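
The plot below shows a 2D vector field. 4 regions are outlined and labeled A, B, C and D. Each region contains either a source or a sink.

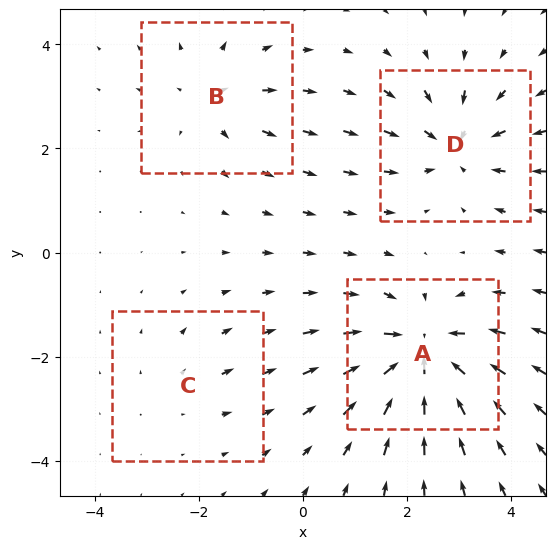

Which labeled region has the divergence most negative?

Divergence at each region's feature centre — A: about -7, B: about +4, C: about +2, D: about -5. Region A is most negative.

A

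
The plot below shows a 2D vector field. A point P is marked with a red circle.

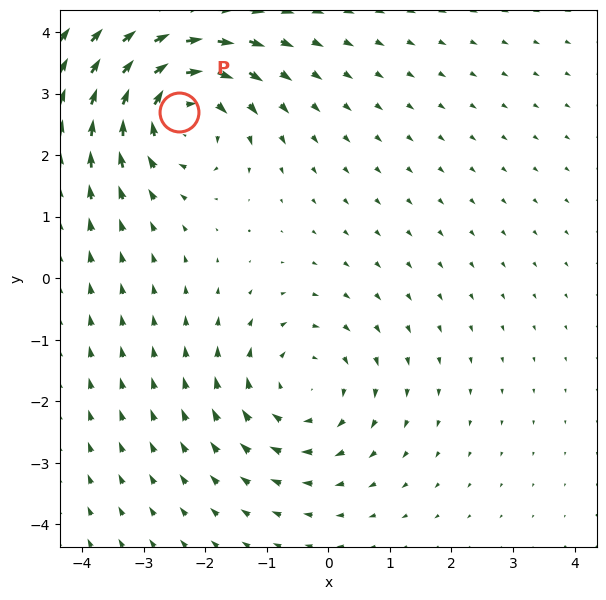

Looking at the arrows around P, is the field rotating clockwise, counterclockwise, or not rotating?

Near P at (-2.4, 2.7) the arrows circulate clockwise. The curl (z-component) there is about -4; negative curl means clockwise rotation.

clockwise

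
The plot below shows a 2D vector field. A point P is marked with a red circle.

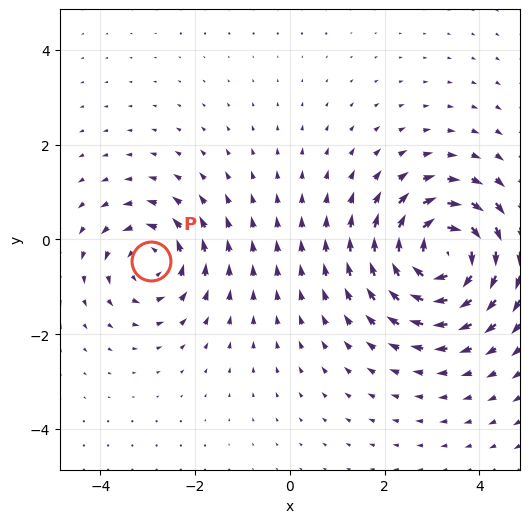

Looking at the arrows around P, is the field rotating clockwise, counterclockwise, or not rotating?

Near P at (-2.9, -0.5) the arrows circulate counterclockwise. The curl (z-component) there is about +4; positive curl means counterclockwise rotation.

counterclockwise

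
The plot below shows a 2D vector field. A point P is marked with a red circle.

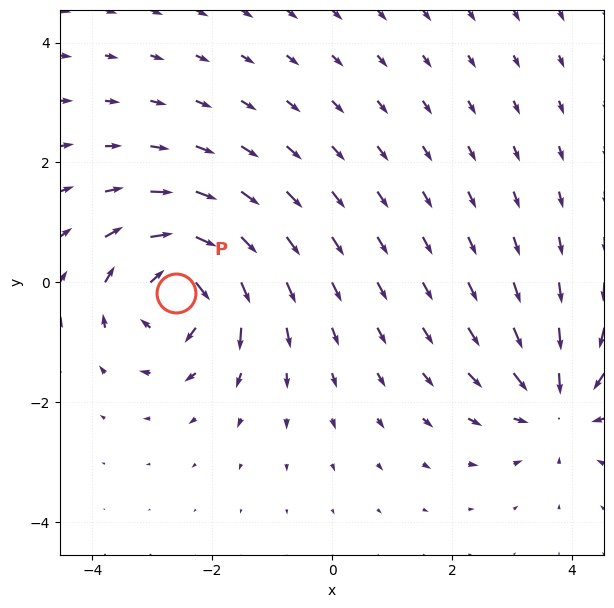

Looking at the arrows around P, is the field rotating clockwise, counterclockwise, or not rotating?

Near P at (-2.6, -0.2) the arrows circulate clockwise. The curl (z-component) there is about -5; negative curl means clockwise rotation.

clockwise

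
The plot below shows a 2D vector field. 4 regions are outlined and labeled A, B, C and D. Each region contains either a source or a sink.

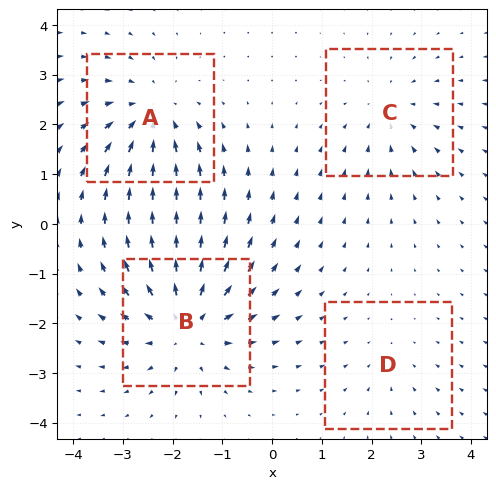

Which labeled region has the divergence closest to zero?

D

Divergence at each region's feature centre — A: about -5, B: about +6, C: about -3, D: about -2. Region D is closest to zero.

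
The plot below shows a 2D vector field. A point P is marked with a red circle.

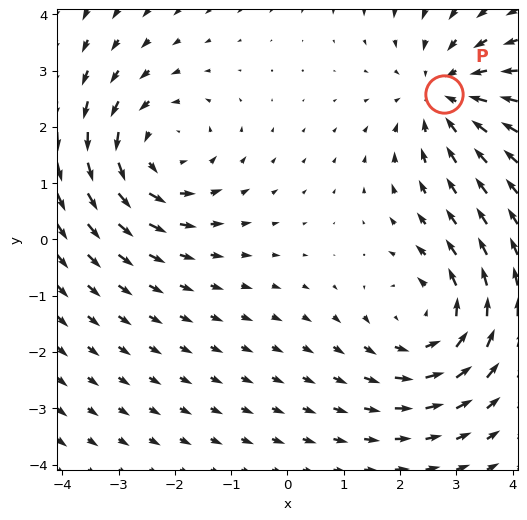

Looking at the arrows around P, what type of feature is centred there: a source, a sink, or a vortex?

At P (2.8, 2.6) the arrows converge inward. Divergence about -3, curl ≈0 — negative divergence with near-zero curl is a sink.

sink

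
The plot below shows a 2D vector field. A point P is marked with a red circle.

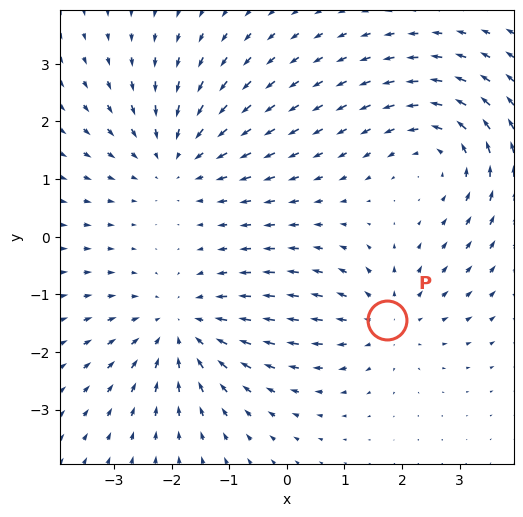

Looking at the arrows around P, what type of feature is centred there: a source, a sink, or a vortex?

source

At P (1.7, -1.4) the arrows spread outward. Divergence about +4, curl ≈0 — positive divergence with near-zero curl is a source.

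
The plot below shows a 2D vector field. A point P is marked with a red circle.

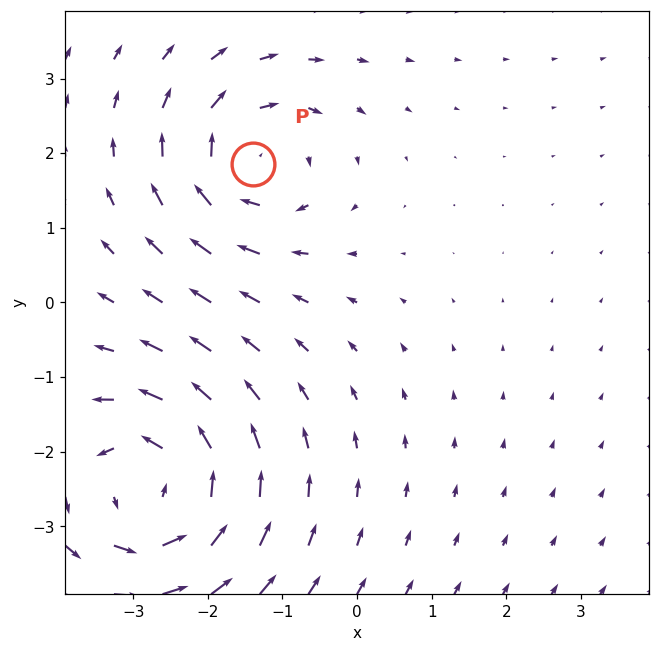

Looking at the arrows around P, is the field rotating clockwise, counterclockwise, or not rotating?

clockwise

Near P at (-1.4, 1.9) the arrows circulate clockwise. The curl (z-component) there is about -3; negative curl means clockwise rotation.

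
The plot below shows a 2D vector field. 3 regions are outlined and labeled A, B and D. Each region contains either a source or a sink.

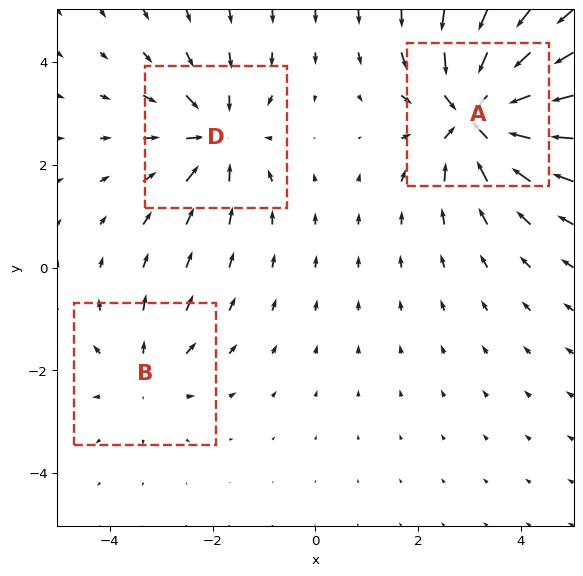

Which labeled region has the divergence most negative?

A

Divergence at each region's feature centre — A: about -5, B: about +2, D: about -4. Region A is most negative.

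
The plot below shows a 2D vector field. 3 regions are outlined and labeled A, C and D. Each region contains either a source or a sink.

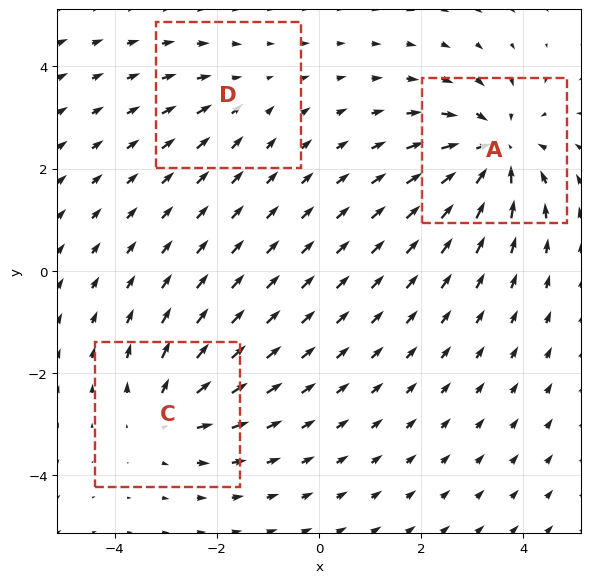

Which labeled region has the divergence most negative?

A

Divergence at each region's feature centre — A: about -5, C: about +3, D: about -2. Region A is most negative.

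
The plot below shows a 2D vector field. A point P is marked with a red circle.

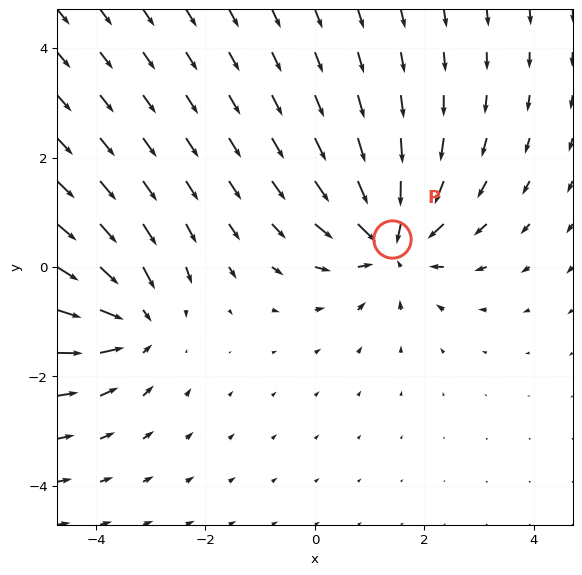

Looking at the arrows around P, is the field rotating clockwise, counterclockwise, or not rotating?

Near P at (1.4, 0.5) the arrows show no circulation. The curl there is ≈0.

not rotating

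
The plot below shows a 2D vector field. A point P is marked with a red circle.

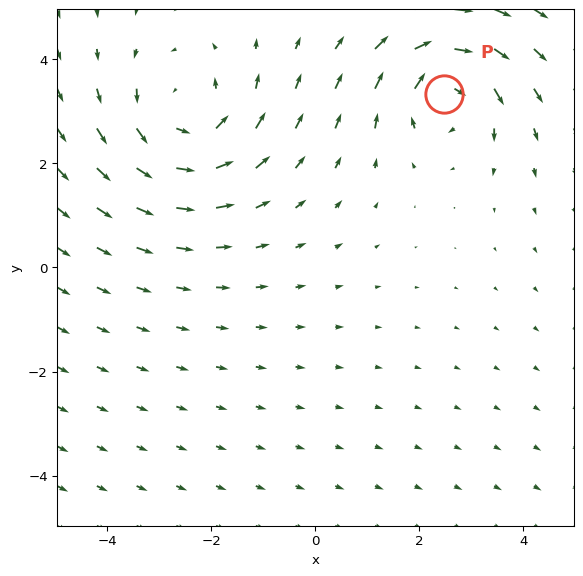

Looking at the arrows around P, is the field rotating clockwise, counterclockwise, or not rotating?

Near P at (2.5, 3.3) the arrows circulate clockwise. The curl (z-component) there is about -4; negative curl means clockwise rotation.

clockwise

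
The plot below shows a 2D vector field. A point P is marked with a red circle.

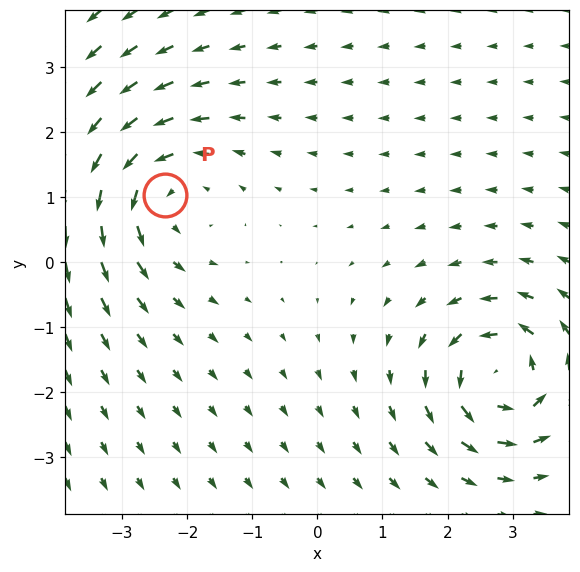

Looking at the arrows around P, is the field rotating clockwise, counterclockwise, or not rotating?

counterclockwise

Near P at (-2.3, 1.0) the arrows circulate counterclockwise. The curl (z-component) there is about +4; positive curl means counterclockwise rotation.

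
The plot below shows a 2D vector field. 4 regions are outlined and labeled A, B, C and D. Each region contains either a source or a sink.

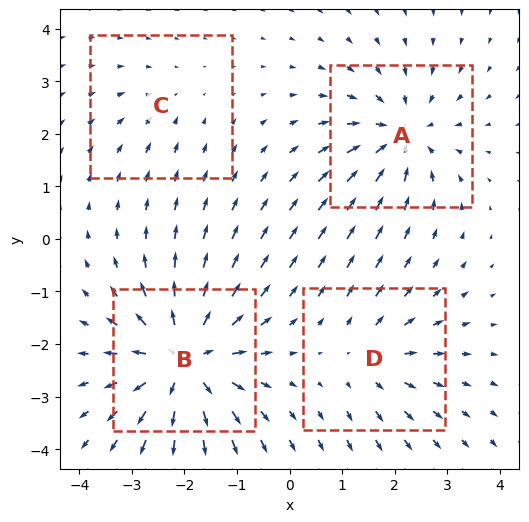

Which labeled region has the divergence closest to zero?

C

Divergence at each region's feature centre — A: about -5, B: about +8, C: about -2, D: about +3. Region C is closest to zero.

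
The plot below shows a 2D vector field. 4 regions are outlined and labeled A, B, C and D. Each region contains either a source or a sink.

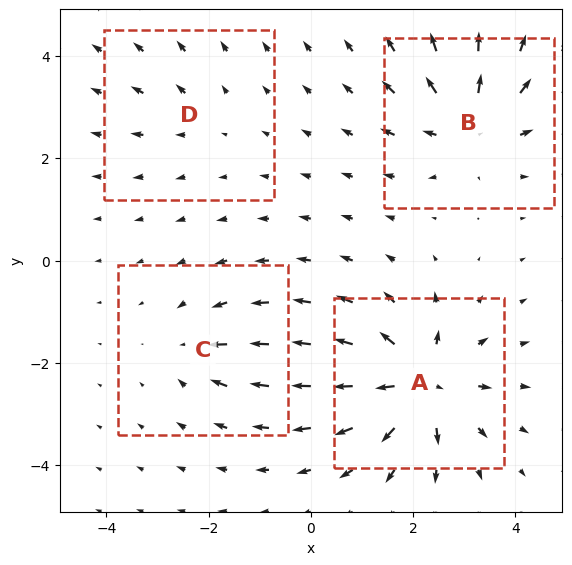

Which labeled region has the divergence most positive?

Divergence at each region's feature centre — A: about +8, B: about +6, C: about -4, D: about +2. Region A is most positive.

A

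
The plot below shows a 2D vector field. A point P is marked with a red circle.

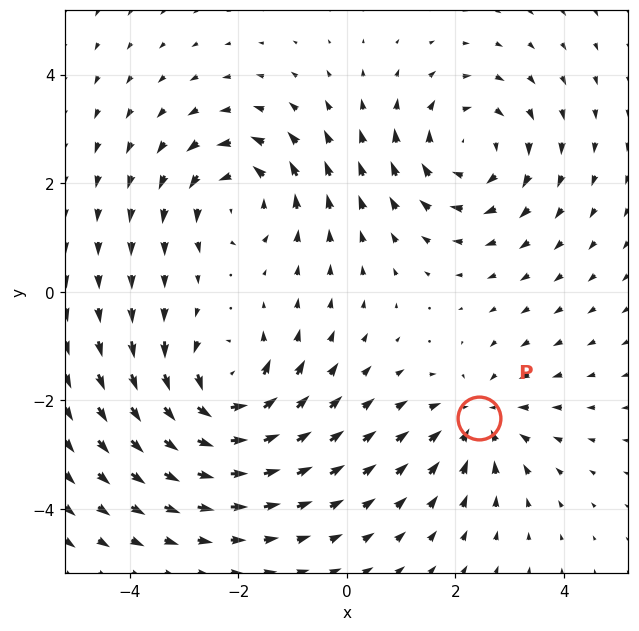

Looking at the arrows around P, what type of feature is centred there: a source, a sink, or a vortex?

sink

At P (2.4, -2.3) the arrows converge inward. Divergence about -3, curl ≈0 — negative divergence with near-zero curl is a sink.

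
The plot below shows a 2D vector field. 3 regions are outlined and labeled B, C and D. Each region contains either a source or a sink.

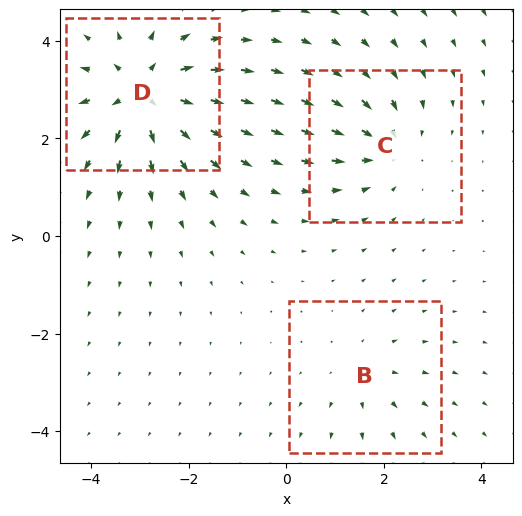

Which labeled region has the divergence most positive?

D

Divergence at each region's feature centre — B: about +2, C: about -3, D: about +5. Region D is most positive.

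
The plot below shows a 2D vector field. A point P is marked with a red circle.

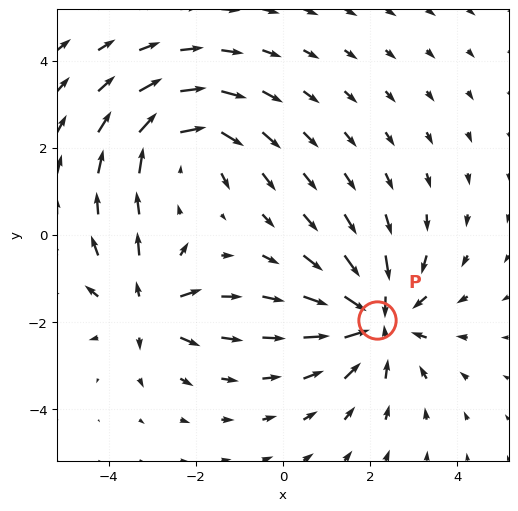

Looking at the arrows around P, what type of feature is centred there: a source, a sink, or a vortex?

sink

At P (2.1, -1.9) the arrows converge inward. Divergence about -4, curl ≈0 — negative divergence with near-zero curl is a sink.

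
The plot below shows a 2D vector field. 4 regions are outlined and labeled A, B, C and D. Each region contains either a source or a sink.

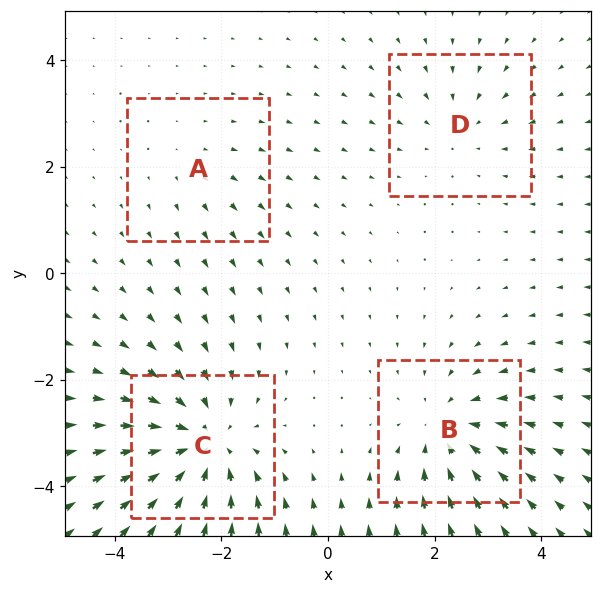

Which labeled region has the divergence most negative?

C

Divergence at each region's feature centre — A: about +2, B: about -4, C: about -6, D: about -3. Region C is most negative.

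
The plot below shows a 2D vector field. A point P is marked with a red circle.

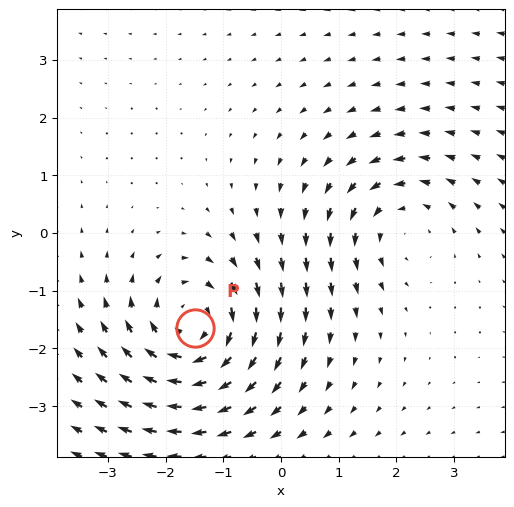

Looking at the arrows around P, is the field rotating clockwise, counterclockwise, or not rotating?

Near P at (-1.5, -1.7) the arrows circulate clockwise. The curl (z-component) there is about -5; negative curl means clockwise rotation.

clockwise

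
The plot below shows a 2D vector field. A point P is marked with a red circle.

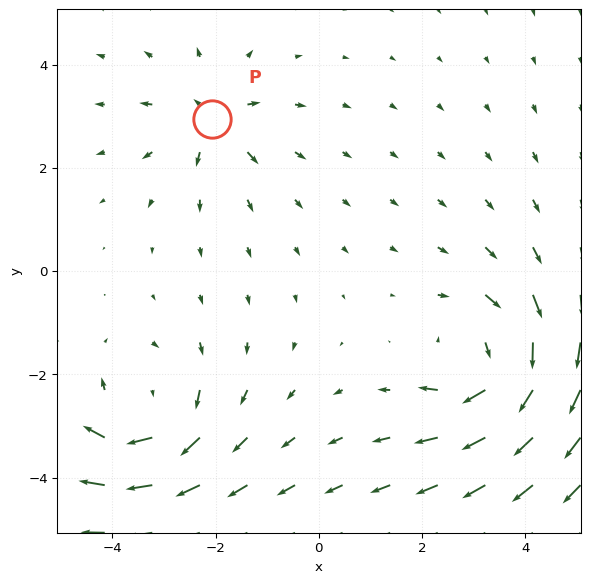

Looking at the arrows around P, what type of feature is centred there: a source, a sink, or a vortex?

At P (-2.1, 2.9) the arrows spread outward. Divergence about +4, curl ≈0 — positive divergence with near-zero curl is a source.

source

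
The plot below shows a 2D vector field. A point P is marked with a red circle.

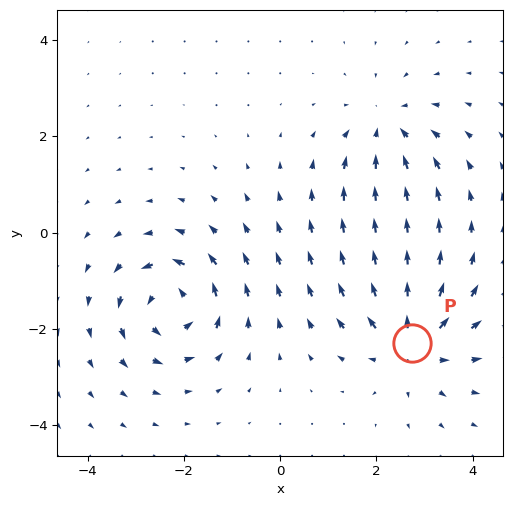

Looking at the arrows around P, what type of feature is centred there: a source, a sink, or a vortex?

source

At P (2.7, -2.3) the arrows spread outward. Divergence about +5, curl ≈0 — positive divergence with near-zero curl is a source.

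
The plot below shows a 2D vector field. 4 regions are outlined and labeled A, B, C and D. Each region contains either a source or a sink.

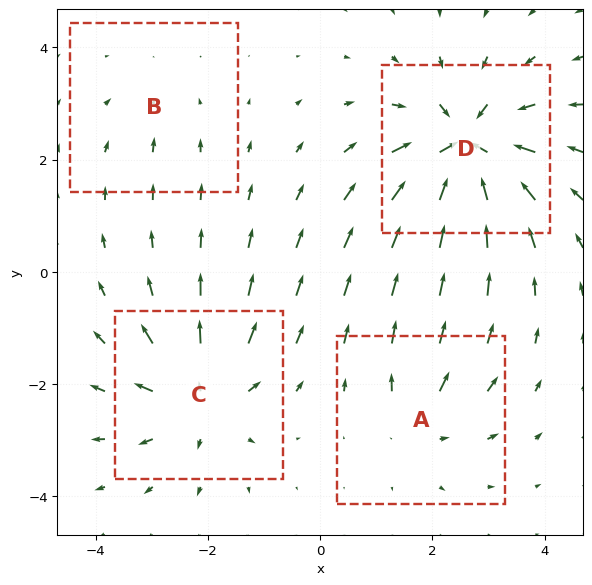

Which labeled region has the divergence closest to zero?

Divergence at each region's feature centre — A: about +4, B: about -2, C: about +6, D: about -8. Region B is closest to zero.

B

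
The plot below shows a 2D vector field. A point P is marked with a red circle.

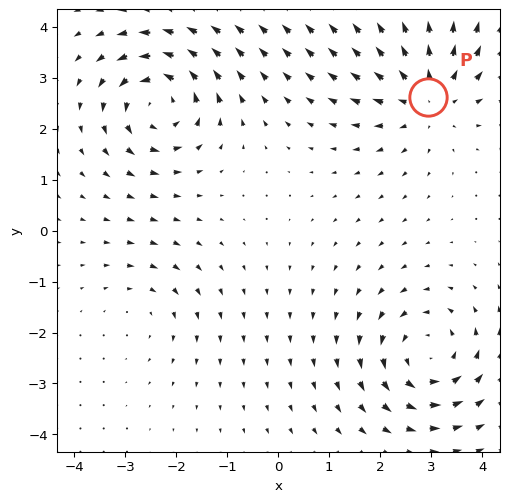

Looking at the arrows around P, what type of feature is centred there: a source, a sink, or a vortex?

source

At P (2.9, 2.6) the arrows spread outward. Divergence about +4, curl ≈0 — positive divergence with near-zero curl is a source.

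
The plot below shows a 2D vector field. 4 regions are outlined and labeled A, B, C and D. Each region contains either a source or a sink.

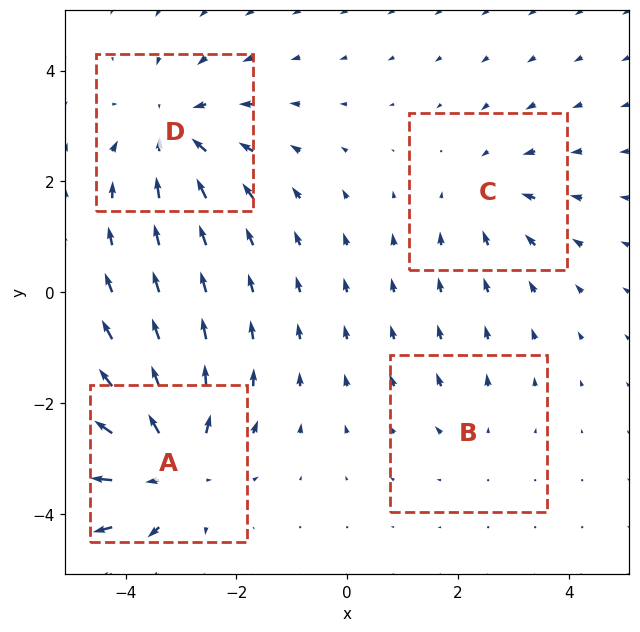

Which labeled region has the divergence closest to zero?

B

Divergence at each region's feature centre — A: about +6, B: about +2, C: about -3, D: about -5. Region B is closest to zero.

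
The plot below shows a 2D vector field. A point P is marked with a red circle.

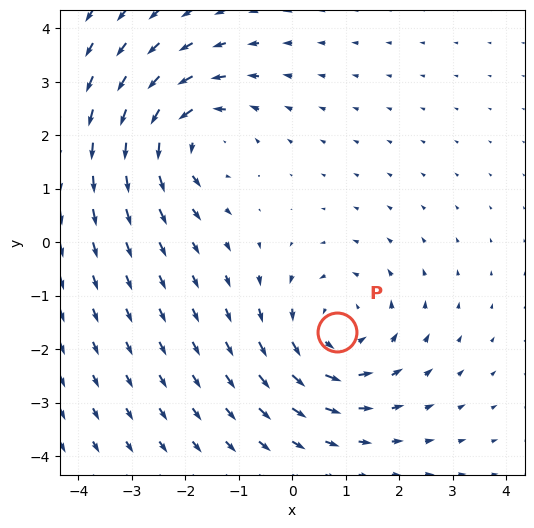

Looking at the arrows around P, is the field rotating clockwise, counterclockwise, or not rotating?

counterclockwise

Near P at (0.8, -1.7) the arrows circulate counterclockwise. The curl (z-component) there is about +4; positive curl means counterclockwise rotation.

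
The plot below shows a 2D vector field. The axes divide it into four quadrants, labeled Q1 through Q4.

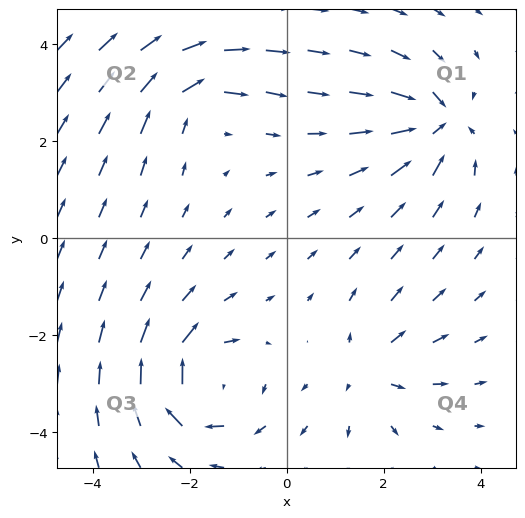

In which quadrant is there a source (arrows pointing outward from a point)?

Q4

The source sits at approximately (1.7, -2.7), which lies in quadrant Q4. The divergence there is about +3, positive as expected for a source.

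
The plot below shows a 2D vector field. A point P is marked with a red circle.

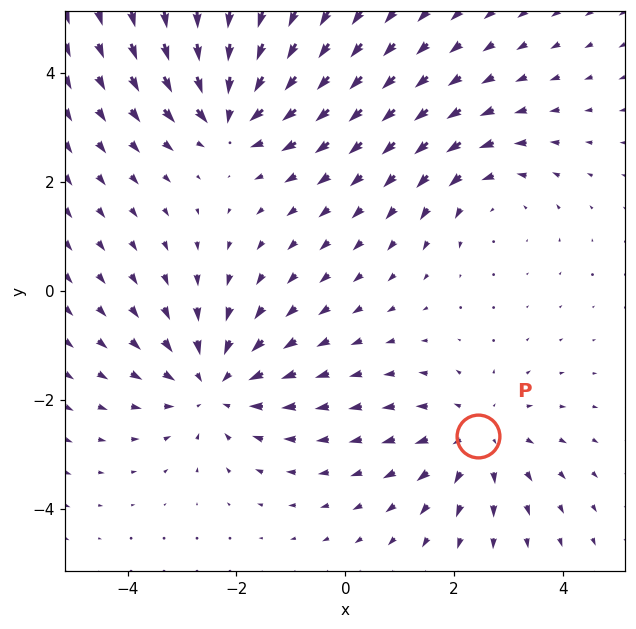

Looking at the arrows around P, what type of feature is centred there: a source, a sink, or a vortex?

source

At P (2.4, -2.7) the arrows spread outward. Divergence about +3, curl ≈0 — positive divergence with near-zero curl is a source.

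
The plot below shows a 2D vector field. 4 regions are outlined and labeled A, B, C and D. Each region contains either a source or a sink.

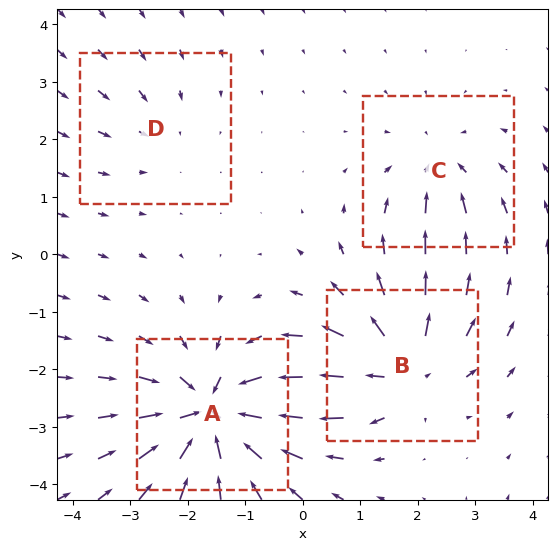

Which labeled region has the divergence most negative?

Divergence at each region's feature centre — A: about -8, B: about +6, C: about -4, D: about -2. Region A is most negative.

A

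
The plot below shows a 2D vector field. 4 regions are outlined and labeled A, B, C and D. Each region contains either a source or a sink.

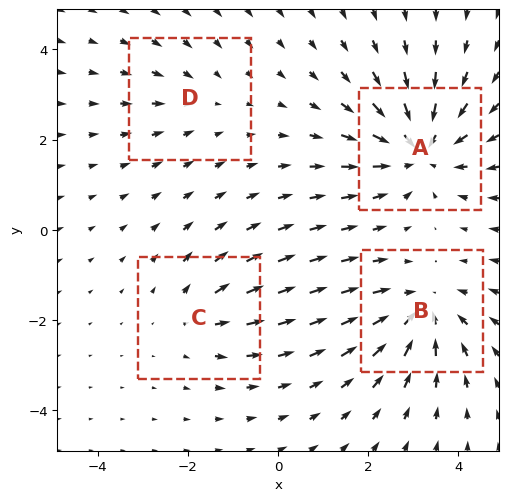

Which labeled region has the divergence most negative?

Divergence at each region's feature centre — A: about -6, B: about -5, C: about +3, D: about -2. Region A is most negative.

A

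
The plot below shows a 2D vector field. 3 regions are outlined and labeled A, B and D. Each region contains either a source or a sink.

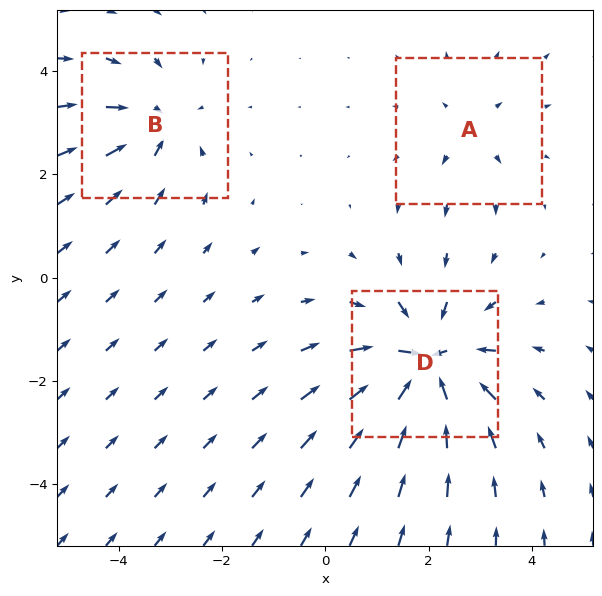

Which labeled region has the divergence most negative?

D

Divergence at each region's feature centre — A: about +2, B: about -3, D: about -6. Region D is most negative.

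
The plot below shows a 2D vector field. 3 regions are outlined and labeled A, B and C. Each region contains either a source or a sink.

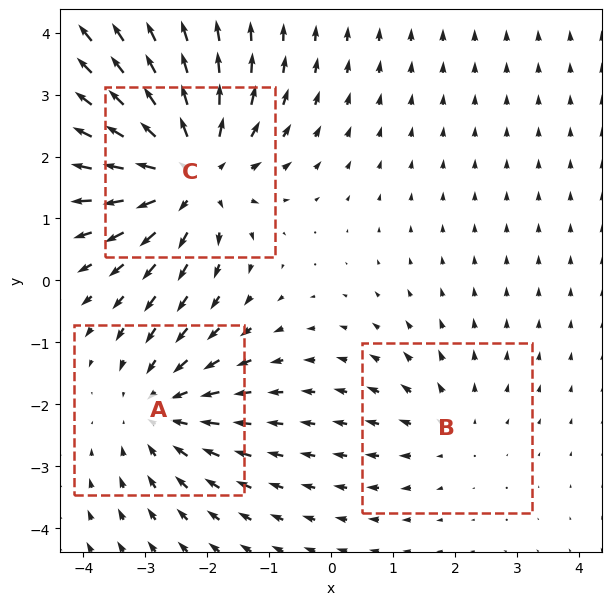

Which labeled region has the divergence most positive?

C

Divergence at each region's feature centre — A: about -3, B: about +2, C: about +5. Region C is most positive.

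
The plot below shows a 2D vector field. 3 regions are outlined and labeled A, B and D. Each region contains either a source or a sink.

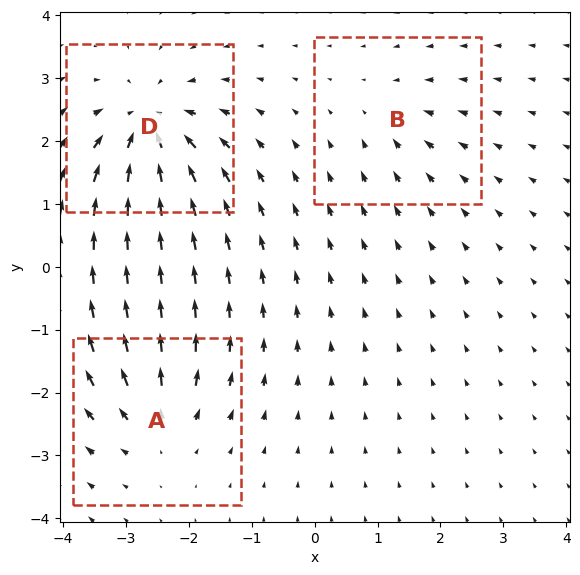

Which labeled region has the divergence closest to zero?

B

Divergence at each region's feature centre — A: about +4, B: about -2, D: about -6. Region B is closest to zero.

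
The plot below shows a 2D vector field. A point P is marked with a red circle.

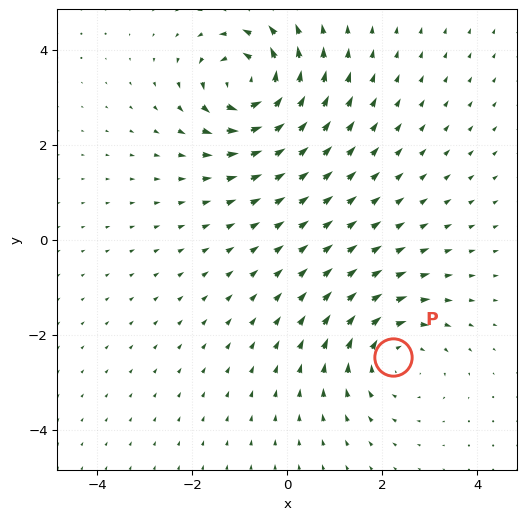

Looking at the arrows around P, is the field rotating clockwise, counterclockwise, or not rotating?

clockwise

Near P at (2.2, -2.5) the arrows circulate clockwise. The curl (z-component) there is about -4; negative curl means clockwise rotation.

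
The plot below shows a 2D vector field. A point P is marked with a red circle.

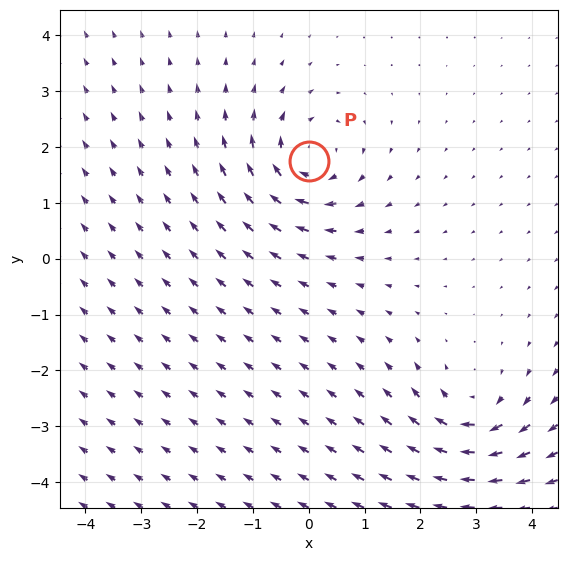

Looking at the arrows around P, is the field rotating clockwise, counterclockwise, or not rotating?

clockwise

Near P at (0.0, 1.8) the arrows circulate clockwise. The curl (z-component) there is about -4; negative curl means clockwise rotation.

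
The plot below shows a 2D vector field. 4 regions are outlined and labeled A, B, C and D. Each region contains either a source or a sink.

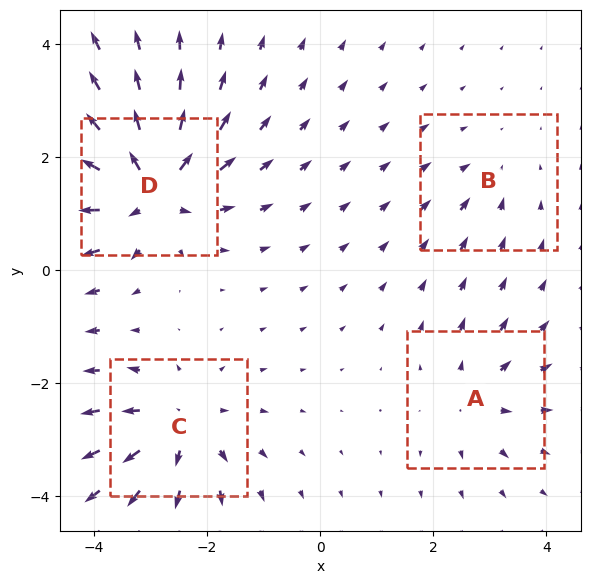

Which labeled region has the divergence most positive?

D

Divergence at each region's feature centre — A: about +4, B: about -2, C: about +5, D: about +8. Region D is most positive.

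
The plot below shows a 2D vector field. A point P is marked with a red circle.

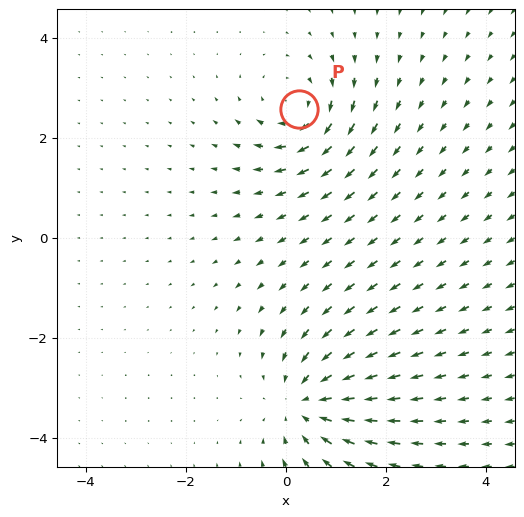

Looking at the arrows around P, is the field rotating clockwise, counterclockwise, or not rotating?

clockwise

Near P at (0.3, 2.6) the arrows circulate clockwise. The curl (z-component) there is about -3; negative curl means clockwise rotation.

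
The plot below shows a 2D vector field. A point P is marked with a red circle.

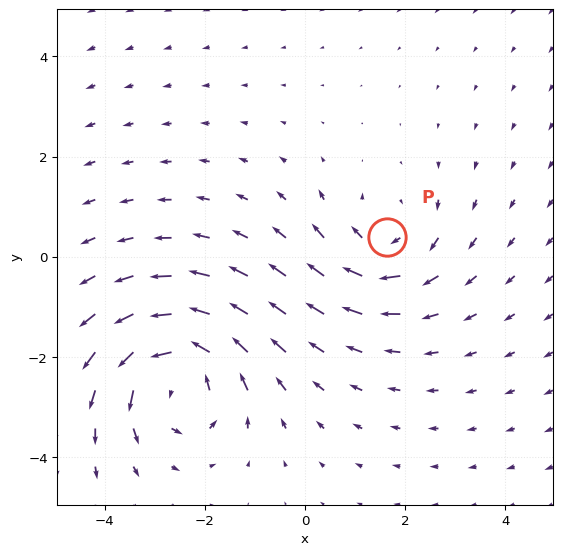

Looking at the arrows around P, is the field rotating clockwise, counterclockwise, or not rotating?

clockwise

Near P at (1.6, 0.4) the arrows circulate clockwise. The curl (z-component) there is about -3; negative curl means clockwise rotation.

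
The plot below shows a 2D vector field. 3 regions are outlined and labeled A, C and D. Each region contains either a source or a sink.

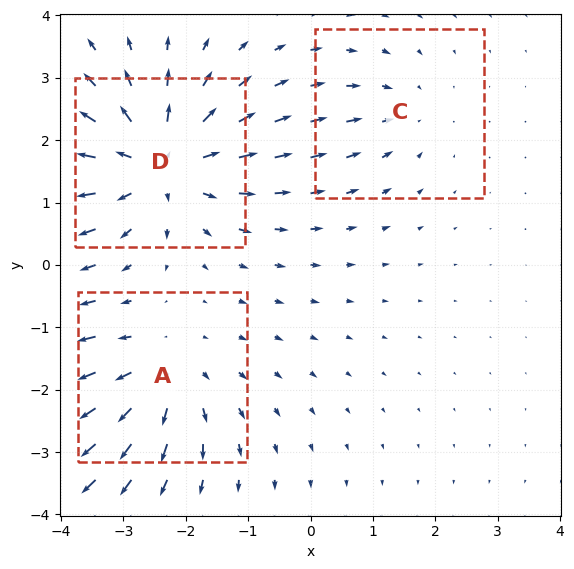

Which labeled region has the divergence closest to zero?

Divergence at each region's feature centre — A: about +3, C: about -2, D: about +5. Region C is closest to zero.

C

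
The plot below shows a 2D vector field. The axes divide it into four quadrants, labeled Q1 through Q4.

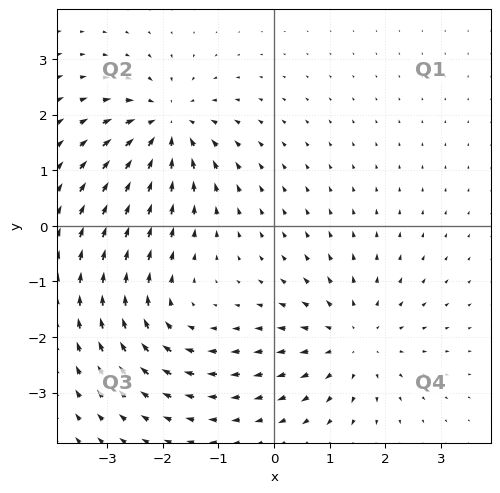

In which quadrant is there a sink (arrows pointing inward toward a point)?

Q2

The sink sits at approximately (-1.9, 1.8), which lies in quadrant Q2. The divergence there is about -4, negative as expected for a sink.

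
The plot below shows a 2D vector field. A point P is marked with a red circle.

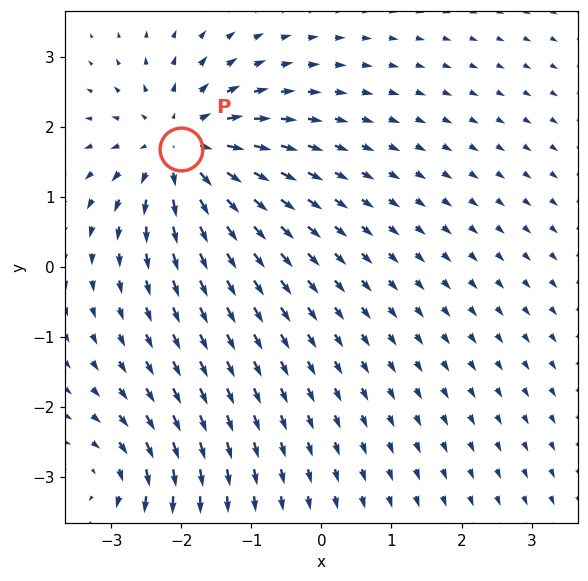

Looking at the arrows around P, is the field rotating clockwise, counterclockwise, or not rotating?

not rotating

Near P at (-2.0, 1.7) the arrows show no circulation. The curl there is ≈0.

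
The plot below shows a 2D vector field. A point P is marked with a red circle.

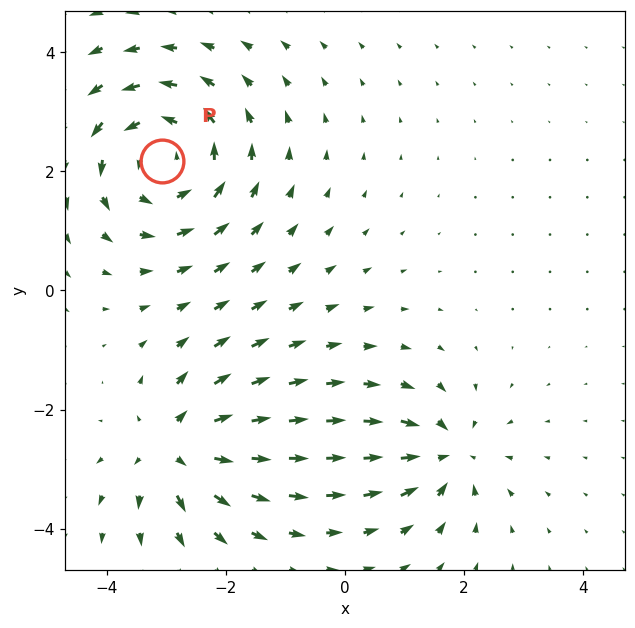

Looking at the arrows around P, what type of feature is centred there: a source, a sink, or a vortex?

At P (-3.1, 2.2) the arrows circulate counterclockwise. Divergence ≈0, curl about +4 — near-zero divergence with nonzero curl is a vortex.

vortex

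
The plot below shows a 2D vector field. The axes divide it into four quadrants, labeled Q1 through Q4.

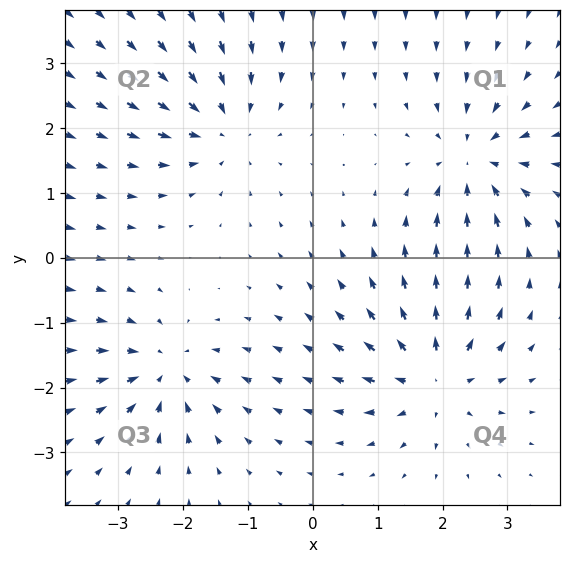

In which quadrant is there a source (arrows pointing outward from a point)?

Q4

The source sits at approximately (1.9, -1.8), which lies in quadrant Q4. The divergence there is about +4, positive as expected for a source.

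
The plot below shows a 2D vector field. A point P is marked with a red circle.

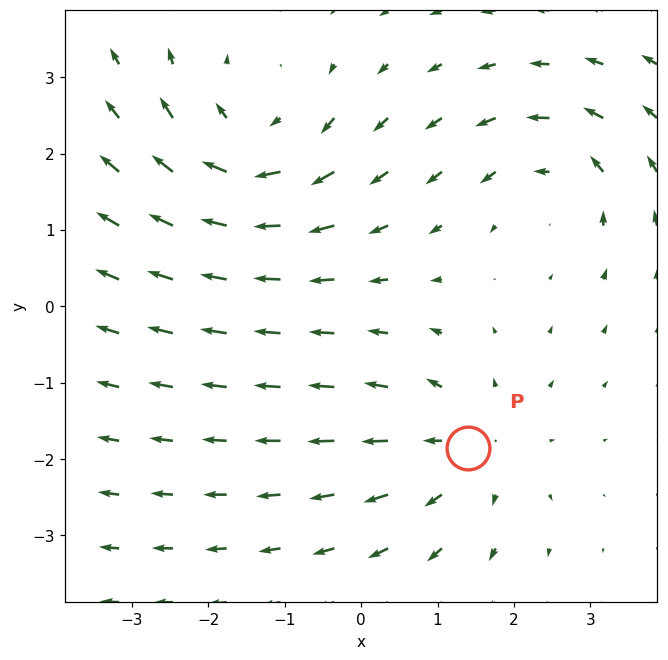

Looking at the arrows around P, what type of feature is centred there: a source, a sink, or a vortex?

source

At P (1.4, -1.9) the arrows spread outward. Divergence about +3, curl ≈0 — positive divergence with near-zero curl is a source.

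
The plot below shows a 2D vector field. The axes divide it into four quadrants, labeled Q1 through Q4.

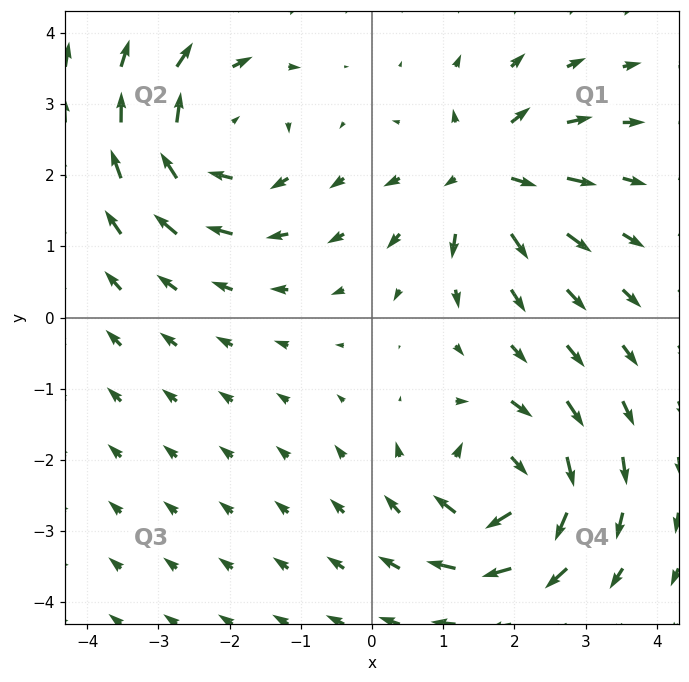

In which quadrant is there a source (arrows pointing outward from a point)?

Q1

The source sits at approximately (1.6, 2.0), which lies in quadrant Q1. The divergence there is about +5, positive as expected for a source.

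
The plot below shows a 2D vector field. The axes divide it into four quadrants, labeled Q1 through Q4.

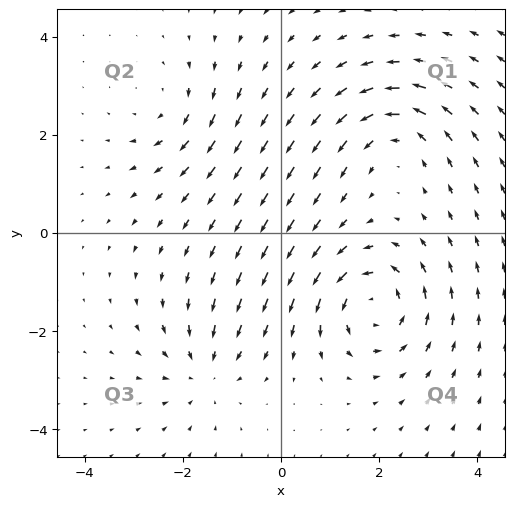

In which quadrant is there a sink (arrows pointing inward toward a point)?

The sink sits at approximately (-1.6, -2.8), which lies in quadrant Q3. The divergence there is about -3, negative as expected for a sink.

Q3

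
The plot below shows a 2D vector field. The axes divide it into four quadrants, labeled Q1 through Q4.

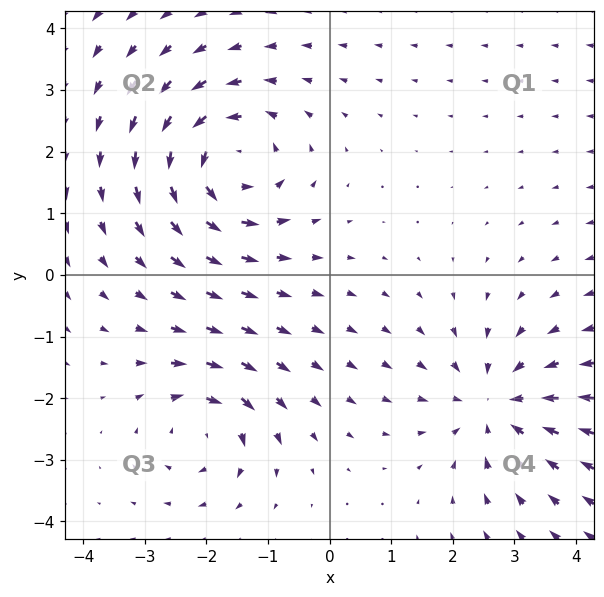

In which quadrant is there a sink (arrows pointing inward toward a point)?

The sink sits at approximately (2.7, -2.1), which lies in quadrant Q4. The divergence there is about -4, negative as expected for a sink.

Q4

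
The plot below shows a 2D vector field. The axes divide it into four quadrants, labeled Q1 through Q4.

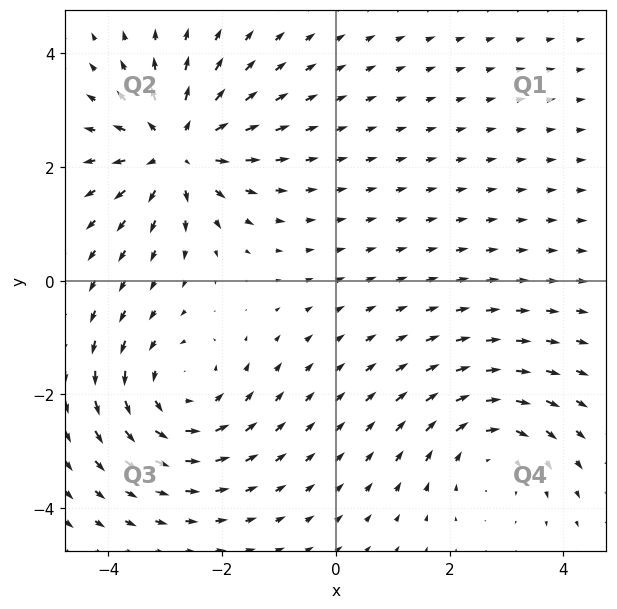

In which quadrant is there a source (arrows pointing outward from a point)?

Q2

The source sits at approximately (-2.8, 2.3), which lies in quadrant Q2. The divergence there is about +5, positive as expected for a source.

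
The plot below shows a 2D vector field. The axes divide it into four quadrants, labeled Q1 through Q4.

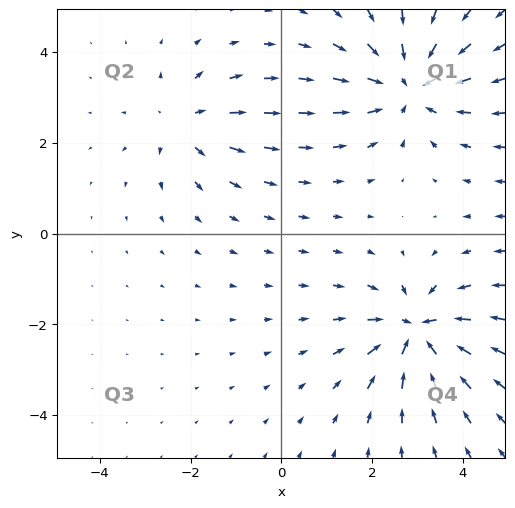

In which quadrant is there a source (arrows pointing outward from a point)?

The source sits at approximately (-2.2, 2.4), which lies in quadrant Q2. The divergence there is about +3, positive as expected for a source.

Q2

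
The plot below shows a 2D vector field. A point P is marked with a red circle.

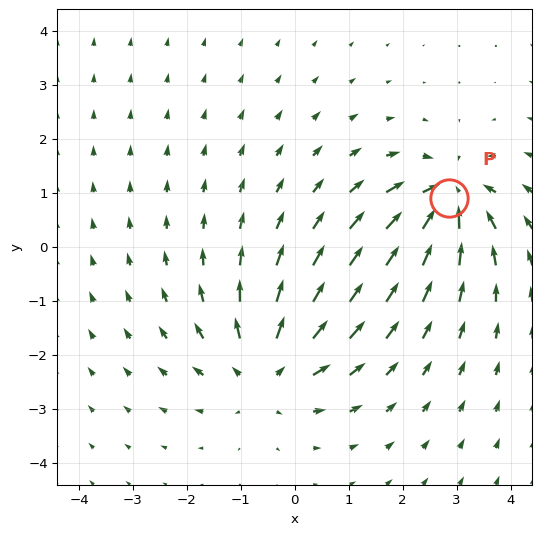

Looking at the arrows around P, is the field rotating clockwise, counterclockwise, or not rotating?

not rotating

Near P at (2.9, 0.9) the arrows show no circulation. The curl there is ≈0.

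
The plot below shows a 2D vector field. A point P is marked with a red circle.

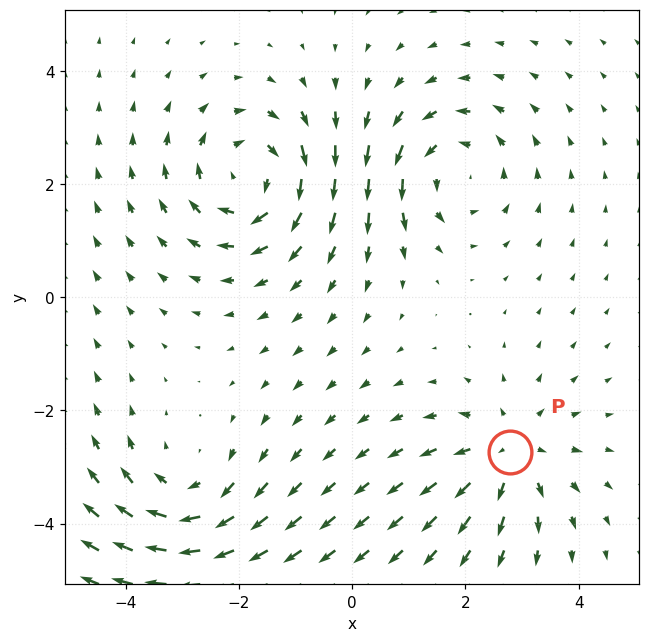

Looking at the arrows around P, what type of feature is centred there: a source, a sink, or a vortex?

At P (2.8, -2.7) the arrows spread outward. Divergence about +3, curl ≈0 — positive divergence with near-zero curl is a source.

source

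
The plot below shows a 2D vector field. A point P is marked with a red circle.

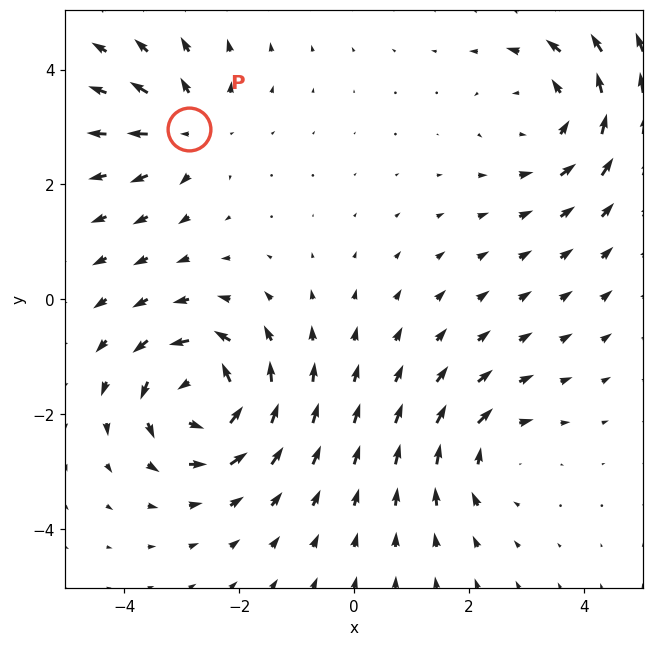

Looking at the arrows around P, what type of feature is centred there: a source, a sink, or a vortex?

At P (-2.9, 3.0) the arrows spread outward. Divergence about +3, curl ≈0 — positive divergence with near-zero curl is a source.

source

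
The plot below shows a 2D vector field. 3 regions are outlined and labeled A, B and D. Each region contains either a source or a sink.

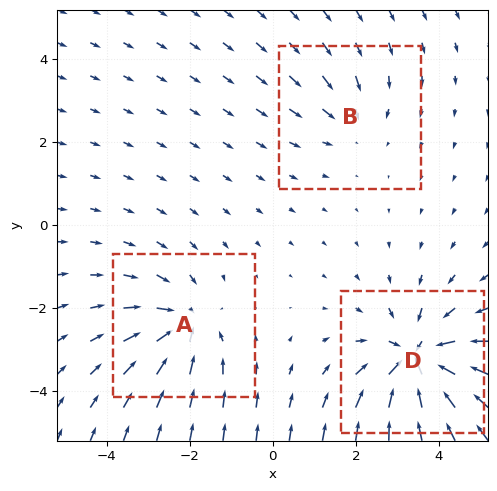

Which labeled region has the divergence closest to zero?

Divergence at each region's feature centre — A: about -3, B: about -2, D: about -5. Region B is closest to zero.

B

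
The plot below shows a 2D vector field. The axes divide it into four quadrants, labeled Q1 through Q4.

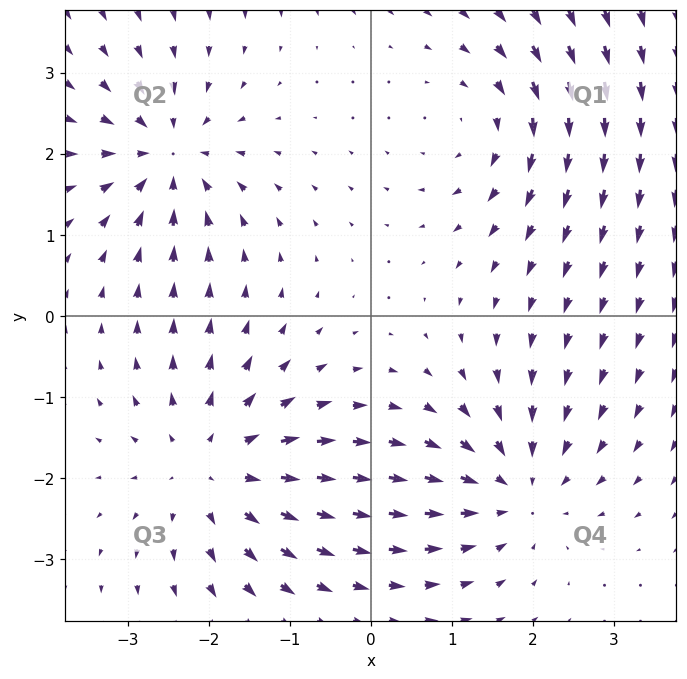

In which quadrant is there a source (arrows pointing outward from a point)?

Q3

The source sits at approximately (-2.0, -1.9), which lies in quadrant Q3. The divergence there is about +4, positive as expected for a source.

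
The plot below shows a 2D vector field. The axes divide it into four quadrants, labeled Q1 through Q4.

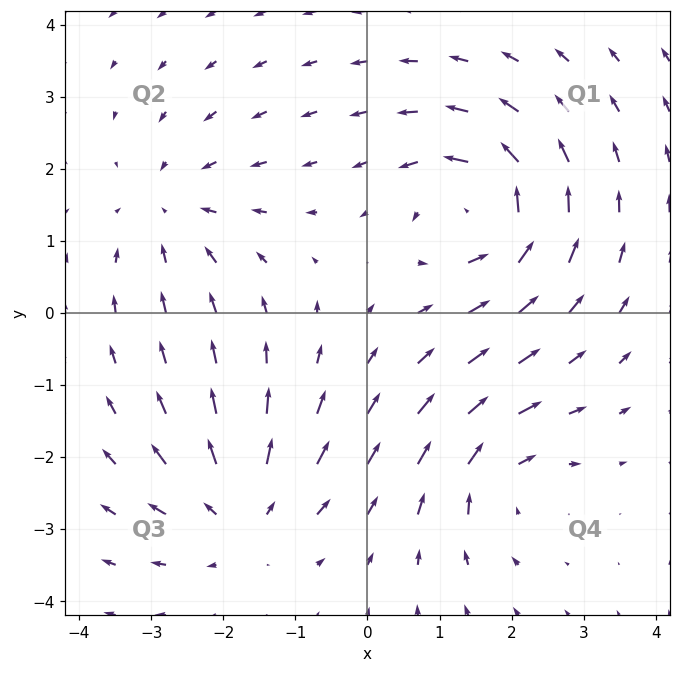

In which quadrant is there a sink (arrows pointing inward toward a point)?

The sink sits at approximately (-2.7, 1.4), which lies in quadrant Q2. The divergence there is about -3, negative as expected for a sink.

Q2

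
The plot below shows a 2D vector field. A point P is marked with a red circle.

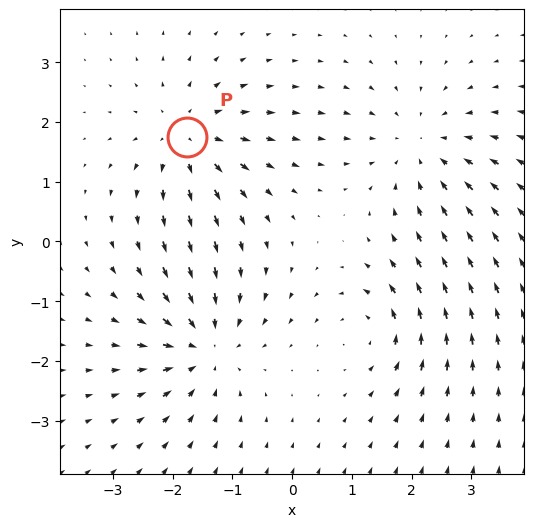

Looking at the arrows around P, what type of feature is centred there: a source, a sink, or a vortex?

At P (-1.8, 1.7) the arrows spread outward. Divergence about +4, curl ≈0 — positive divergence with near-zero curl is a source.

source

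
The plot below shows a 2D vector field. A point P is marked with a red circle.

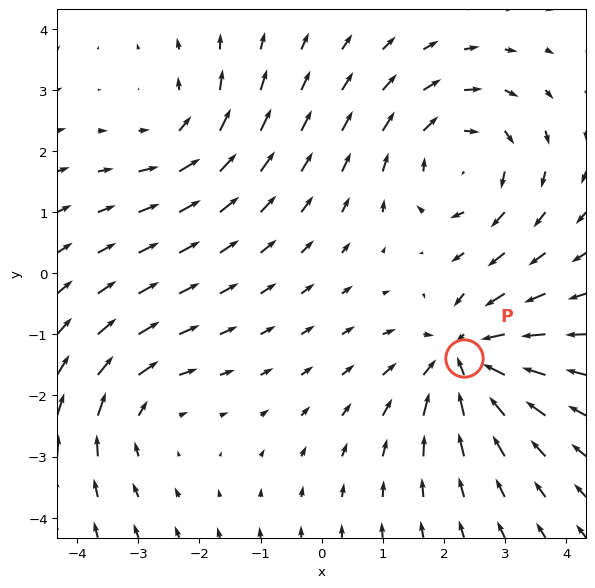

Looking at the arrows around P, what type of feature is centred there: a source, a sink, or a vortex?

At P (2.3, -1.4) the arrows converge inward. Divergence about -5, curl ≈0 — negative divergence with near-zero curl is a sink.

sink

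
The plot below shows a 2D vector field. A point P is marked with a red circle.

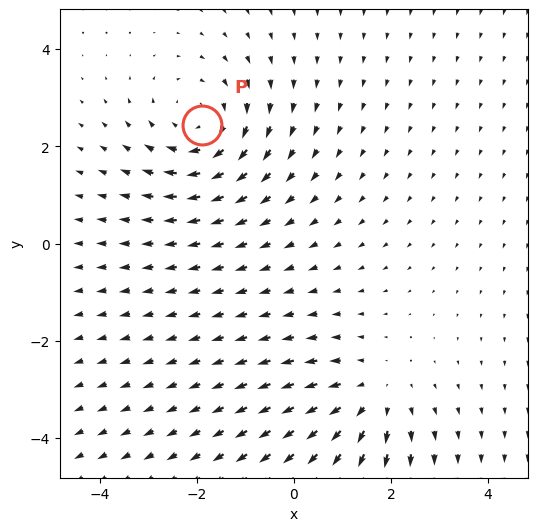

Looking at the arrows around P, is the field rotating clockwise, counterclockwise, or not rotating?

Near P at (-1.9, 2.4) the arrows circulate clockwise. The curl (z-component) there is about -3; negative curl means clockwise rotation.

clockwise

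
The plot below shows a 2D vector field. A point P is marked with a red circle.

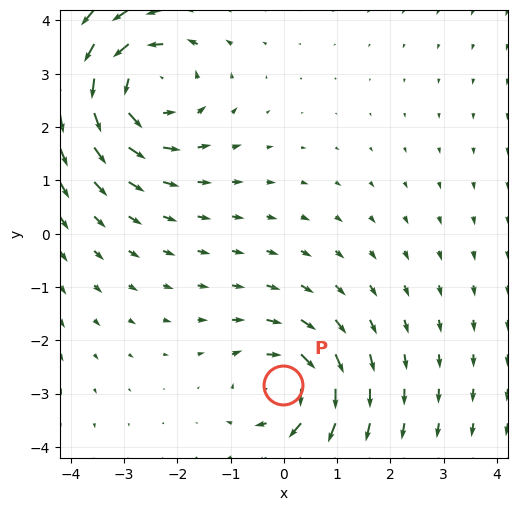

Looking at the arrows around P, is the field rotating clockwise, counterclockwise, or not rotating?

clockwise

Near P at (-0.0, -2.8) the arrows circulate clockwise. The curl (z-component) there is about -4; negative curl means clockwise rotation.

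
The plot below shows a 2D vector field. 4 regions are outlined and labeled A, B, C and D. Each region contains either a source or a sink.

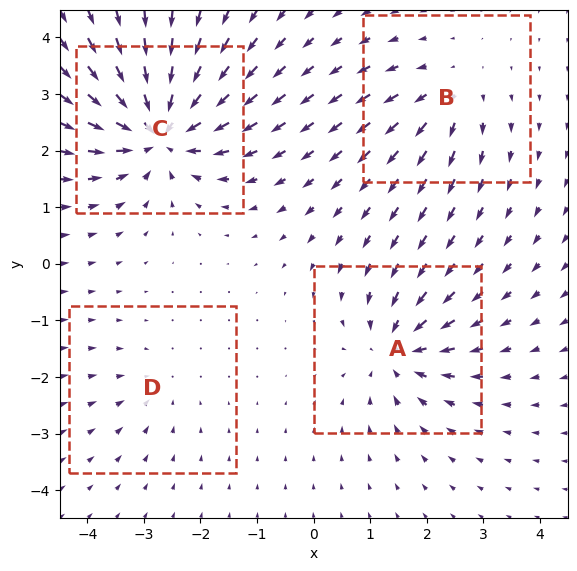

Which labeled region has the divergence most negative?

C

Divergence at each region's feature centre — A: about -5, B: about +4, C: about -8, D: about -2. Region C is most negative.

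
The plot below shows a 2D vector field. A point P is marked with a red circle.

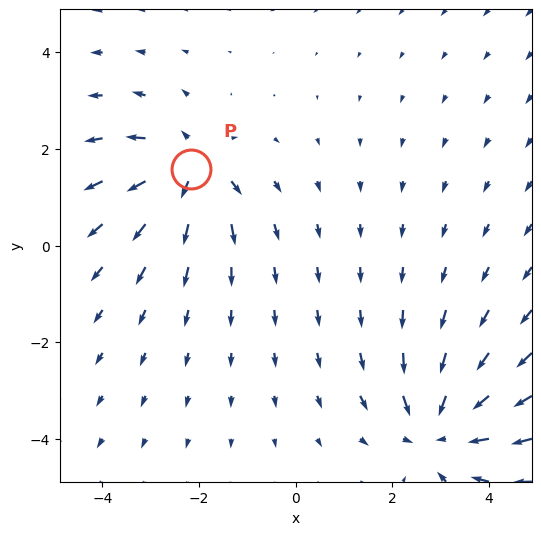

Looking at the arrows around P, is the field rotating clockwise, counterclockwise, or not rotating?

not rotating

Near P at (-2.2, 1.6) the arrows show no circulation. The curl there is ≈0.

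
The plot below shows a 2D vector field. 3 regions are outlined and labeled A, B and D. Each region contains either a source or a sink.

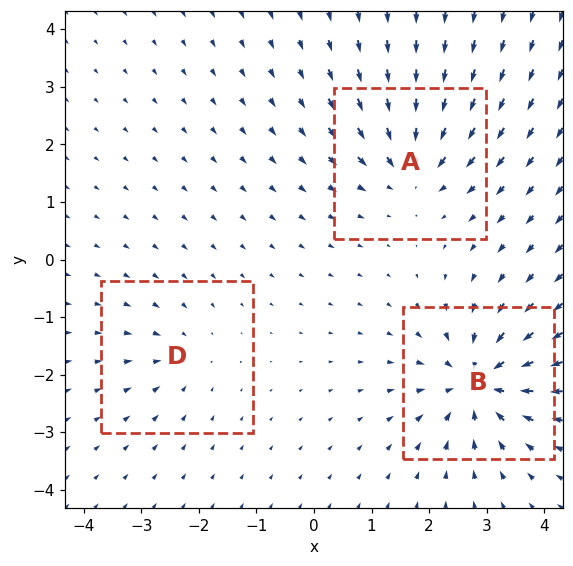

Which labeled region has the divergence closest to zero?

Divergence at each region's feature centre — A: about -4, B: about -6, D: about -3. Region D is closest to zero.

D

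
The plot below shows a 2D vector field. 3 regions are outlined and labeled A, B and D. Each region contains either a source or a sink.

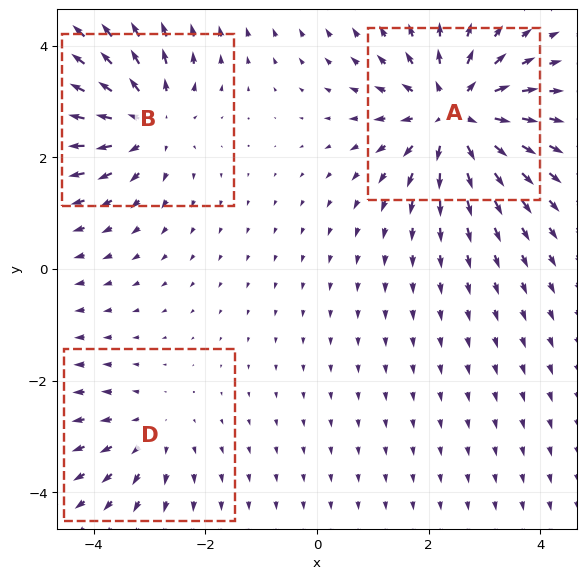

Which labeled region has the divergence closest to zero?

D

Divergence at each region's feature centre — A: about +5, B: about +4, D: about +2. Region D is closest to zero.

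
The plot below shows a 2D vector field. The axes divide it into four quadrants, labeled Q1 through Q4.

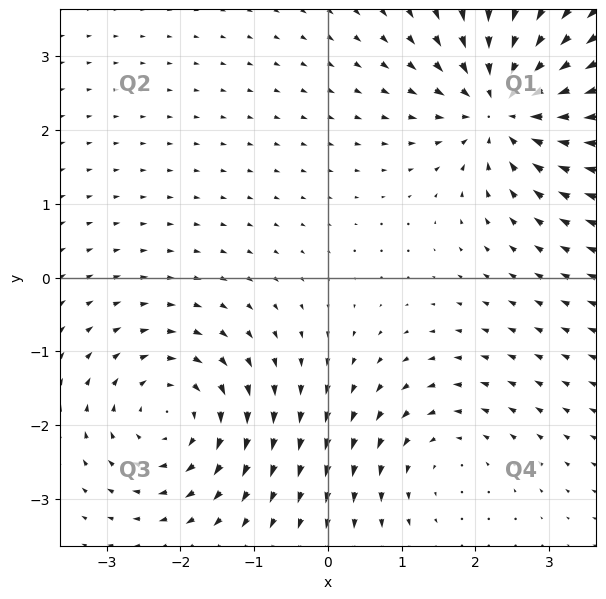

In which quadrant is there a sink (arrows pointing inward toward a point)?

The sink sits at approximately (2.4, 2.3), which lies in quadrant Q1. The divergence there is about -5, negative as expected for a sink.

Q1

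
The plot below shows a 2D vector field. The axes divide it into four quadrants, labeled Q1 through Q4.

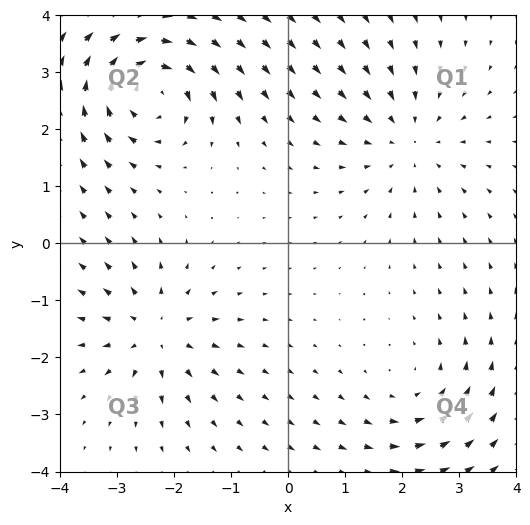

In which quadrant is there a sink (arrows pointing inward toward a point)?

The sink sits at approximately (2.1, 1.8), which lies in quadrant Q1. The divergence there is about -3, negative as expected for a sink.

Q1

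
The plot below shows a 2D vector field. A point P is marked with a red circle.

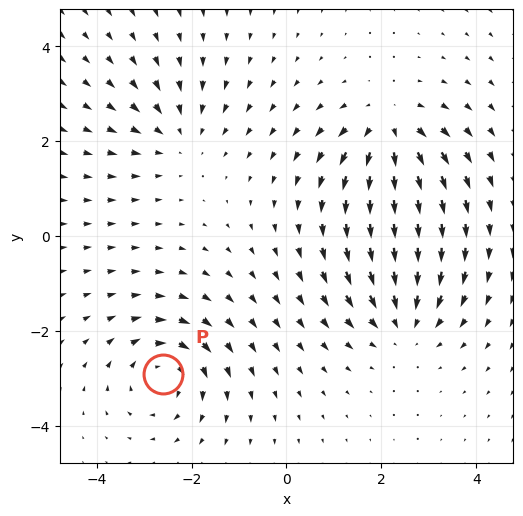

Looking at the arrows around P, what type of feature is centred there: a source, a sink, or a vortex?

vortex

At P (-2.6, -2.9) the arrows circulate clockwise. Divergence ≈0, curl about -4 — near-zero divergence with nonzero curl is a vortex.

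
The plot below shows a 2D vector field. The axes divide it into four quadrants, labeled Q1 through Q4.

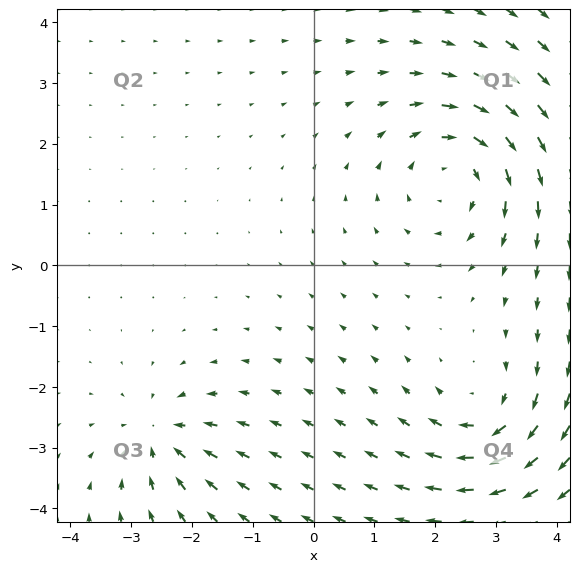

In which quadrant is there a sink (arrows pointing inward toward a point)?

The sink sits at approximately (-2.5, -2.8), which lies in quadrant Q3. The divergence there is about -4, negative as expected for a sink.

Q3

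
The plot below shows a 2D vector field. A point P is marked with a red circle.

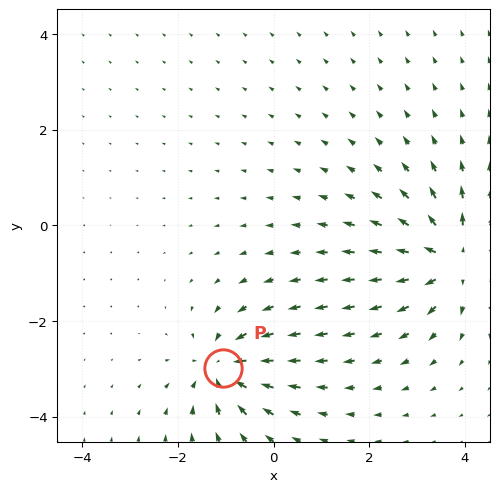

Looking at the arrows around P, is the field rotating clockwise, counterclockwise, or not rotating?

Near P at (-1.1, -3.0) the arrows show no circulation. The curl there is ≈0.

not rotating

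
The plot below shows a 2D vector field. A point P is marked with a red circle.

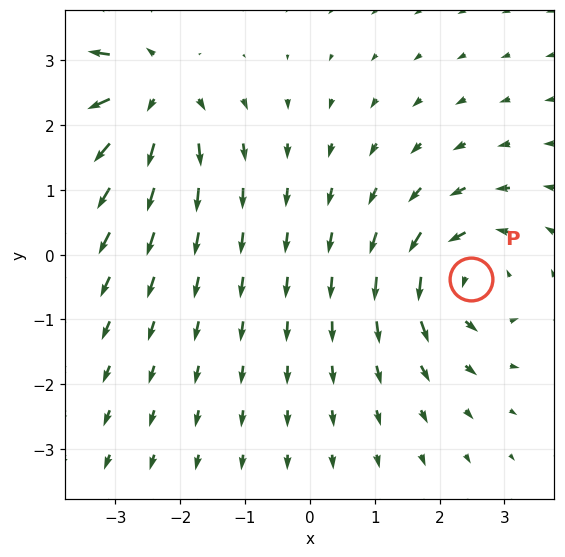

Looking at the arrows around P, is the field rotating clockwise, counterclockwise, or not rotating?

counterclockwise

Near P at (2.5, -0.4) the arrows circulate counterclockwise. The curl (z-component) there is about +4; positive curl means counterclockwise rotation.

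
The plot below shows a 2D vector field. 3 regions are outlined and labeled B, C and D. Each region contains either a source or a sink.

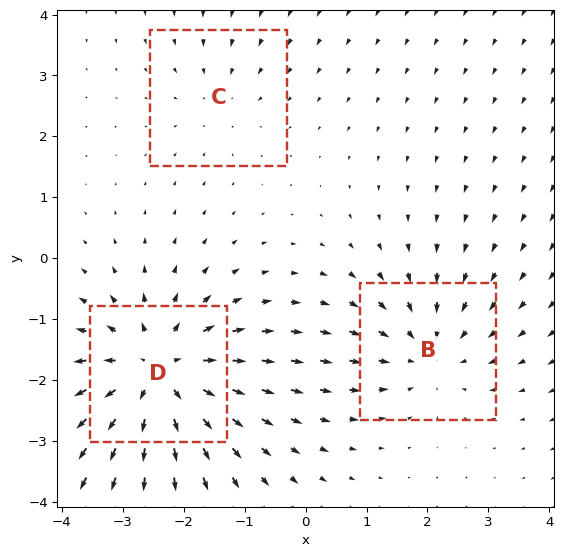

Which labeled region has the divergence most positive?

Divergence at each region's feature centre — B: about -3, C: about -2, D: about +5. Region D is most positive.

D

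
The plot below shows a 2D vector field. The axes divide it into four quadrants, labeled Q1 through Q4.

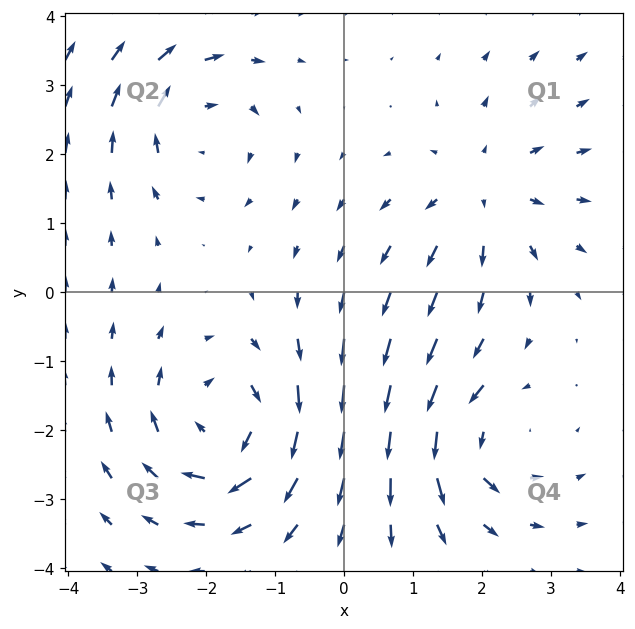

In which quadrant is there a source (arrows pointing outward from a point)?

The source sits at approximately (2.0, 1.5), which lies in quadrant Q1. The divergence there is about +3, positive as expected for a source.

Q1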